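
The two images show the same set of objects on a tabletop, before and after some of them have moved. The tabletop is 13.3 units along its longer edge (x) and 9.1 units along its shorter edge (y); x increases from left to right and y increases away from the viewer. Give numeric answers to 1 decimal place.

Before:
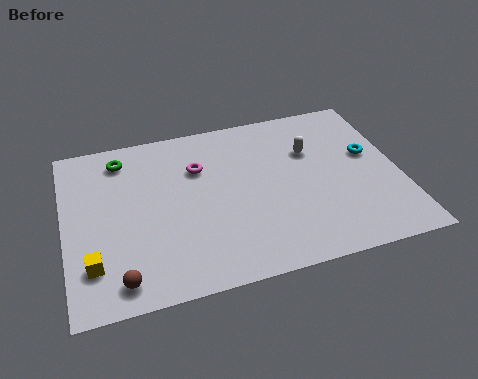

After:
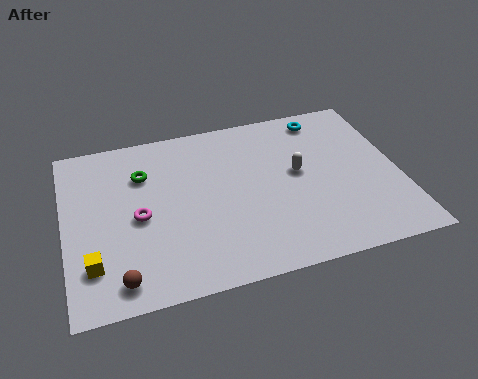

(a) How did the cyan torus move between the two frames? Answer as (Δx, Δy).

(-1.6, 2.6)

The cyan torus was at about (12.2, 5.3) and moved to about (10.6, 7.9).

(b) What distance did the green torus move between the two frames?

1.4

The green torus moved from about (2.4, 7.6) to (3.2, 6.5), a distance of √(0.8² + 1.1²) ≈ 1.4.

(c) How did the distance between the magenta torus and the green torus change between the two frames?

-1.0

Before: roughly 3.3 units apart; after: 2.3. That's 1.0 units closer together.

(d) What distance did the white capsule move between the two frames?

1.3

The white capsule moved from about (9.9, 6.1) to (9.3, 5.0), a distance of √(0.6² + 1.1²) ≈ 1.3.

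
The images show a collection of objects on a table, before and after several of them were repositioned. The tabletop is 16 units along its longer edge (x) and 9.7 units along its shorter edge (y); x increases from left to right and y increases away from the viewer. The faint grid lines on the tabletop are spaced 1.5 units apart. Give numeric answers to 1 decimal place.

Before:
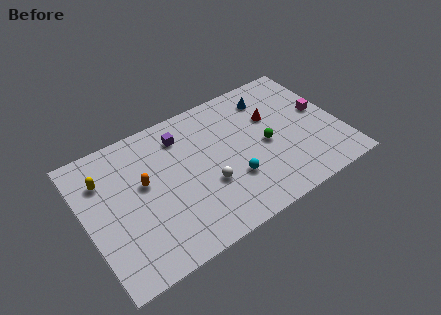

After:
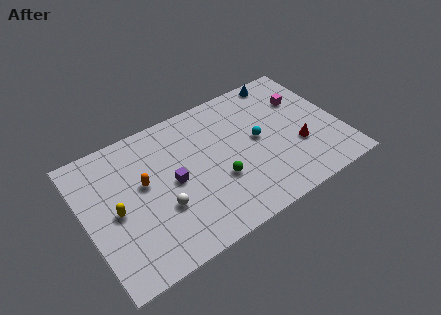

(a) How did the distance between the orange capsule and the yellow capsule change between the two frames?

-0.6

They were about 2.7 units apart before and 2.1 after — 0.6 units closer together.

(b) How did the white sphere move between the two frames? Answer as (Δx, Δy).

(-2.9, -0.1)

From the two frames, the white sphere sits at roughly (7.4, 3.5) before and (4.5, 3.4) after.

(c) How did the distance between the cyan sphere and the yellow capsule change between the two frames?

+0.6

Before: roughly 8.5 units apart; after: 9.1. That's 0.6 units further apart.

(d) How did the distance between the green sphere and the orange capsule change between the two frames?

-2.8

Before: roughly 7.7 units apart; after: 4.9. That's 2.8 units closer together.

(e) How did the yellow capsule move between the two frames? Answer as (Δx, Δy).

(0.4, -2.5)

From the two frames, the yellow capsule sits at roughly (1.4, 7.1) before and (1.8, 4.6) after.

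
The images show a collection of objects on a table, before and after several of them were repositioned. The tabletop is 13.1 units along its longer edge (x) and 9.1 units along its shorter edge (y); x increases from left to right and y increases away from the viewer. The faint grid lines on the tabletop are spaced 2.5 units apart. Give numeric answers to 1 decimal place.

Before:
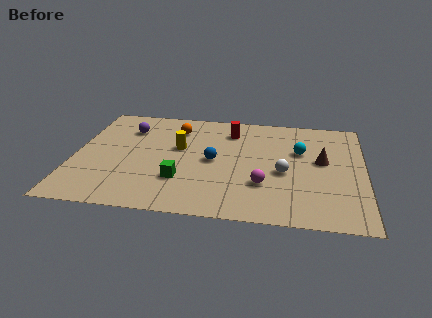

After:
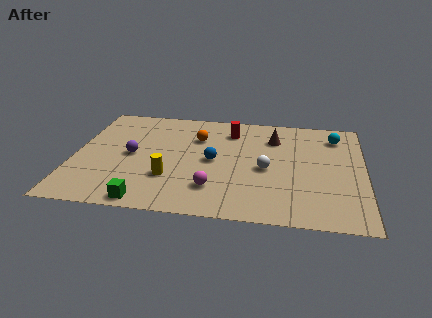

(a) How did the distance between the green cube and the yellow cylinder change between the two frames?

-0.5

They were about 2.7 units apart before and 2.2 after — 0.5 units closer together.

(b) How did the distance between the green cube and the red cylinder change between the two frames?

+2.3

The distance was about 5.0 in the first image and 7.3 in the second, so they moved 2.3 units further apart.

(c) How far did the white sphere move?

0.8

The white sphere was near (9.5, 3.9) before and (8.7, 4.1) after, so it travelled √(0.8² + 0.2²) ≈ 0.8 units.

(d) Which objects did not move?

the red cylinder and the blue sphere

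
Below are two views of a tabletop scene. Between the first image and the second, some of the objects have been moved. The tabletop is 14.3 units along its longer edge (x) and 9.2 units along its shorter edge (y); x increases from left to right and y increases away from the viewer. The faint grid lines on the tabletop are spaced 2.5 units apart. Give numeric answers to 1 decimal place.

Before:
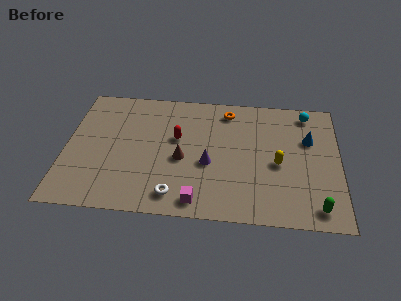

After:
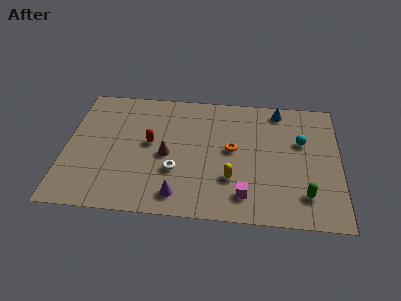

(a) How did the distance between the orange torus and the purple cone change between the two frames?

+0.3

They were about 4.1 units apart before and 4.4 after — 0.3 units further apart.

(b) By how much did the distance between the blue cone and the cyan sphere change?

+0.6

The distance was about 2.0 in the first image and 2.6 in the second, so they moved 0.6 units further apart.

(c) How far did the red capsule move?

1.5

The red capsule was near (5.8, 5.5) before and (4.4, 5.0) after, so it travelled √(1.4² + 0.5²) ≈ 1.5 units.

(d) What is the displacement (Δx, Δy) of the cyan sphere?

(-0.3, -2.2)

The cyan sphere was at about (12.6, 8.0) and moved to about (12.3, 5.8).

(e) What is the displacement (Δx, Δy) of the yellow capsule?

(-2.4, -1.3)

The yellow capsule started near (11.1, 4.1) and ended near (8.7, 2.8).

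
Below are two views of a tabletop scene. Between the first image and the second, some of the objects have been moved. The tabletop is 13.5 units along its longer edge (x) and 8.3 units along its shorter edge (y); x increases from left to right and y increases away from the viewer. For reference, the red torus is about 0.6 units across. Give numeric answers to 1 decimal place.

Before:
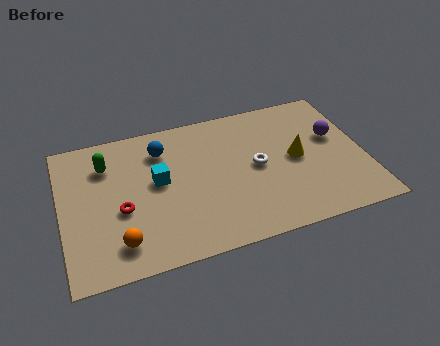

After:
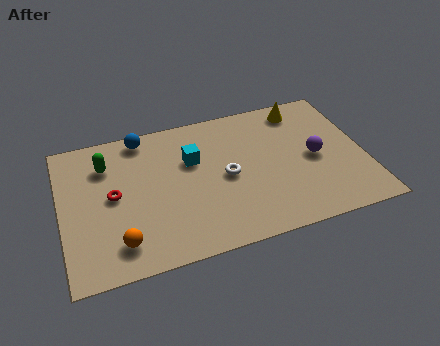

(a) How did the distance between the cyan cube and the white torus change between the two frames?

-2.4

They were about 4.4 units apart before and 2.0 after — 2.4 units closer together.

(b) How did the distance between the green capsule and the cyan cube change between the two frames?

+1.2

Before: roughly 2.7 units apart; after: 3.9. That's 1.2 units further apart.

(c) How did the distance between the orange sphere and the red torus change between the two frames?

+0.9

The distance was about 1.8 in the first image and 2.7 in the second, so they moved 0.9 units further apart.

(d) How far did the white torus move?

1.4

From (8.7, 4.2) to (7.3, 4.0), the white torus covered √(1.4² + 0.2²) ≈ 1.4 units.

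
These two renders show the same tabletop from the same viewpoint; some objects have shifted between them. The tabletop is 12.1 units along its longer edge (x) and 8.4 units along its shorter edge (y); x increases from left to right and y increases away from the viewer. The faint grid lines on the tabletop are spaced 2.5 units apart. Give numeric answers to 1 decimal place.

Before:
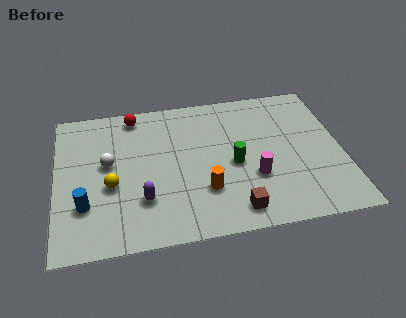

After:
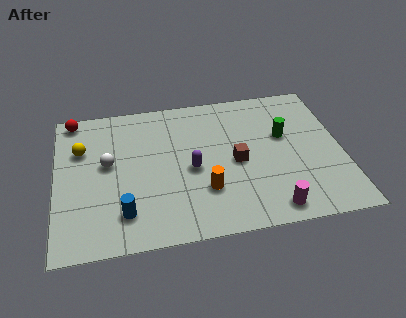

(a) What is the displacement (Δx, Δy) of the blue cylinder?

(1.6, -0.7)

From the two frames, the blue cylinder sits at roughly (1.2, 2.5) before and (2.8, 1.8) after.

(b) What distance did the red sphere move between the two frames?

2.6

The red sphere was near (3.4, 7.4) before and (0.8, 7.6) after, so it travelled √(2.6² + 0.2²) ≈ 2.6 units.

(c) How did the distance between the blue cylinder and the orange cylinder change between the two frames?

-1.5

The distance was about 5.0 in the first image and 3.5 in the second, so they moved 1.5 units closer together.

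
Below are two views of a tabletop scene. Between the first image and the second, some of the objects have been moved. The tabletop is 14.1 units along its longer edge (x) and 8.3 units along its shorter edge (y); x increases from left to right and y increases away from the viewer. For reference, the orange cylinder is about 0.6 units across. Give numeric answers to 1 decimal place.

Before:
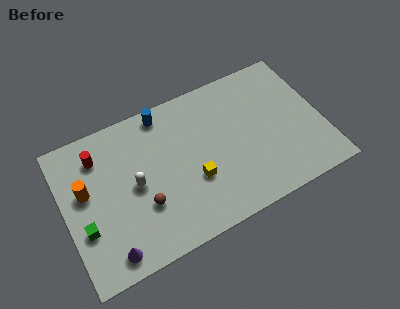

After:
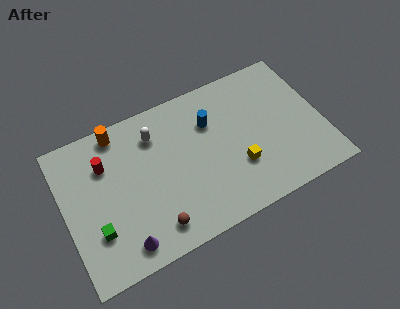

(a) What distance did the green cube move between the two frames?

0.7

From (0.9, 2.9) to (1.5, 2.5), the green cube covered √(0.6² + 0.4²) ≈ 0.7 units.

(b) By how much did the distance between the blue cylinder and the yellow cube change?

-1.2

The distance was about 4.5 in the first image and 3.3 in the second, so they moved 1.2 units closer together.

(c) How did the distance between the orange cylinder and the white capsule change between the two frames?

-0.6

Before: roughly 2.7 units apart; after: 2.1. That's 0.6 units closer together.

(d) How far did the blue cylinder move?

2.9

The blue cylinder was near (5.8, 7.4) before and (8.2, 5.8) after, so it travelled √(2.4² + 1.6²) ≈ 2.9 units.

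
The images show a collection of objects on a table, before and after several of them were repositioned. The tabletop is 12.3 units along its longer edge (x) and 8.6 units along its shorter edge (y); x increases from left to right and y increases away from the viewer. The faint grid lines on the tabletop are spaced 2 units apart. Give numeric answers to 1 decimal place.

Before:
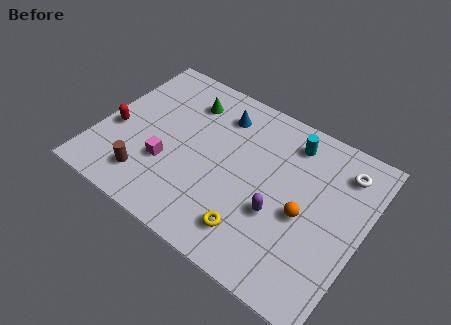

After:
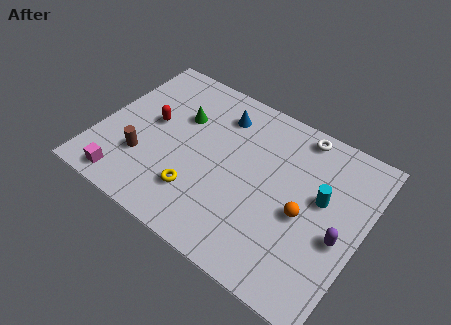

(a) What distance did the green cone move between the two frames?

1.0

The green cone moved from about (3.6, 6.7) to (3.5, 5.7), a distance of √(0.1² + 1.0²) ≈ 1.0.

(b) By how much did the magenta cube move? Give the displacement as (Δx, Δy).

(-1.6, -1.9)

The magenta cube started near (3.4, 2.9) and ended near (1.8, 1.0).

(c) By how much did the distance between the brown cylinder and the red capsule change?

-0.5

The distance was about 2.6 in the first image and 2.1 in the second, so they moved 0.5 units closer together.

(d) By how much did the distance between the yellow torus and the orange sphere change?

+2.1

The distance was about 2.9 in the first image and 5.0 in the second, so they moved 2.1 units further apart.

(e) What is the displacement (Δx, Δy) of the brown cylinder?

(-0.4, 0.9)

The brown cylinder started near (2.7, 1.7) and ended near (2.3, 2.6).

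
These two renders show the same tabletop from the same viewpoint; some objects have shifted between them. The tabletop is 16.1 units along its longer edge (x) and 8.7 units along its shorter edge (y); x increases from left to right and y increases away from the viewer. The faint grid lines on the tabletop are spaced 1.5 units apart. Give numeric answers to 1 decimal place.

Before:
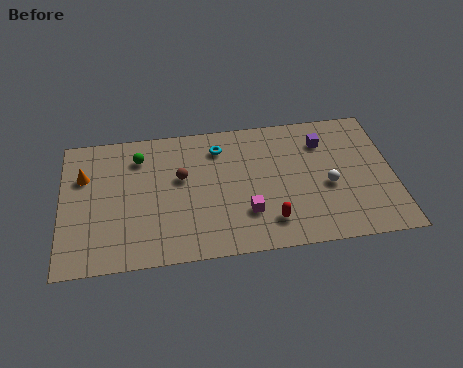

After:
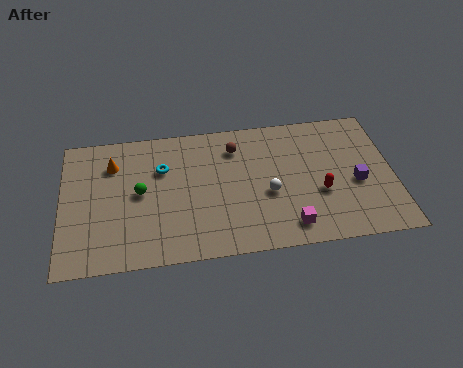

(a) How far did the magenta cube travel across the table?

2.3

The magenta cube moved from about (8.9, 2.5) to (10.9, 1.4), a distance of √(2.0² + 1.1²) ≈ 2.3.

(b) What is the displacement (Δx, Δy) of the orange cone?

(1.4, 0.6)

The orange cone was at about (1.1, 5.9) and moved to about (2.5, 6.5).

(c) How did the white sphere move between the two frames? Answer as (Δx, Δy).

(-2.9, -0.1)

From the two frames, the white sphere sits at roughly (12.9, 3.7) before and (10.0, 3.6) after.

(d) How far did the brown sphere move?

3.1

From (5.8, 5.2) to (8.5, 6.8), the brown sphere covered √(2.7² + 1.6²) ≈ 3.1 units.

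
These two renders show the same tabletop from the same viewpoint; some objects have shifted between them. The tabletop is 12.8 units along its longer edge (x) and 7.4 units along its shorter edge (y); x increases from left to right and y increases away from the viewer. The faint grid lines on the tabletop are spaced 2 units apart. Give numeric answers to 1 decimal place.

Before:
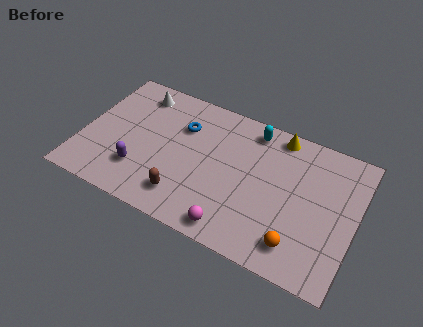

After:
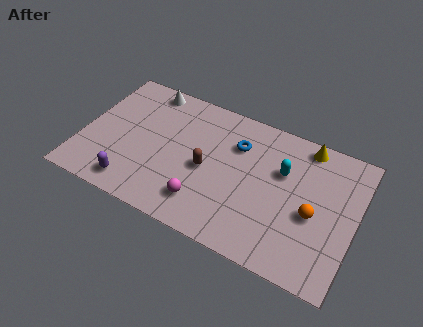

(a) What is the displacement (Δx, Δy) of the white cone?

(0.4, 0.4)

From the two frames, the white cone sits at roughly (2.2, 6.2) before and (2.6, 6.6) after.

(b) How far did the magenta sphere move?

1.7

The magenta sphere moved from about (7.5, 0.9) to (6.0, 1.6), a distance of √(1.5² + 0.7²) ≈ 1.7.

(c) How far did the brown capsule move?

2.1

From (5.1, 1.5) to (5.9, 3.4), the brown capsule covered √(0.8² + 1.9²) ≈ 2.1 units.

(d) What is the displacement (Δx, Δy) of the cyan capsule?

(1.6, -1.6)

The cyan capsule started near (7.7, 6.4) and ended near (9.3, 4.8).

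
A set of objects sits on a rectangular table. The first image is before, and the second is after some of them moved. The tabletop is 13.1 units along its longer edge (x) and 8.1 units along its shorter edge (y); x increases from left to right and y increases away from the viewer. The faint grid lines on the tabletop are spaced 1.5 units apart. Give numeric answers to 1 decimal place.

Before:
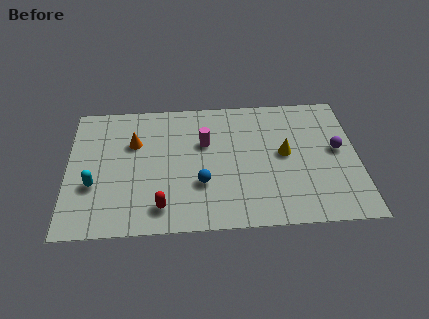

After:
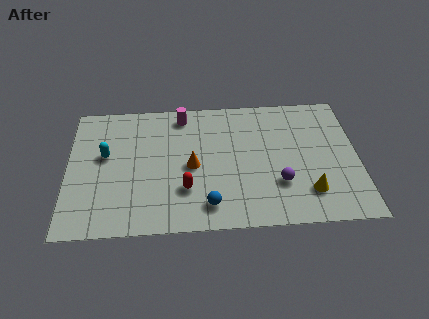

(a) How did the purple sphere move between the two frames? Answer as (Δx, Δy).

(-2.7, -1.9)

The purple sphere started near (12.2, 4.4) and ended near (9.5, 2.5).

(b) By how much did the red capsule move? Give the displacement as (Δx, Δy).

(1.1, 1.0)

The red capsule was at about (4.2, 1.4) and moved to about (5.3, 2.4).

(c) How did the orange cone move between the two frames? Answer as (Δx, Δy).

(2.6, -1.6)

The orange cone was at about (3.0, 5.4) and moved to about (5.6, 3.8).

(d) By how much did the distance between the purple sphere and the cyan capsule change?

-3.0

They were about 11.1 units apart before and 8.1 after — 3.0 units closer together.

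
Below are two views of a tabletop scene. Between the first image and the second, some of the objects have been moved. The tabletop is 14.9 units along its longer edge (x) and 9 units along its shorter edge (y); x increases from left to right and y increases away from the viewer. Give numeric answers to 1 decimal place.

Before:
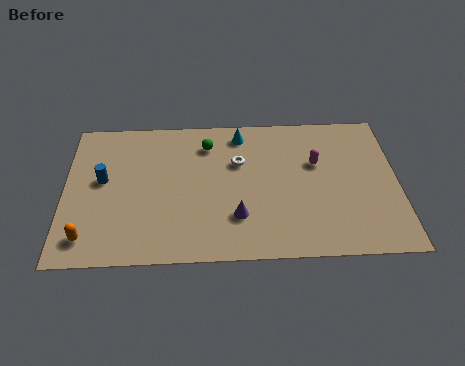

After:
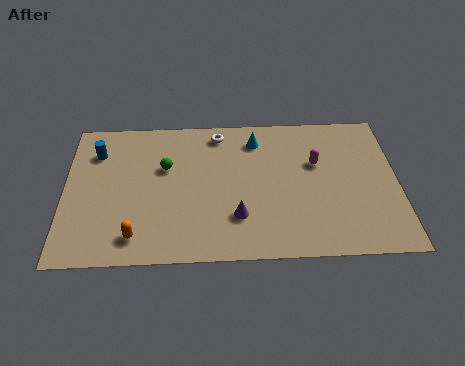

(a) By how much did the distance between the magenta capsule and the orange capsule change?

-1.9

The distance was about 11.0 in the first image and 9.1 in the second, so they moved 1.9 units closer together.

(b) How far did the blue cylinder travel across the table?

1.8

From (1.7, 5.0) to (1.4, 6.8), the blue cylinder covered √(0.3² + 1.8²) ≈ 1.8 units.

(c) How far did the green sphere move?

2.4

The green sphere was near (6.4, 7.1) before and (4.5, 5.7) after, so it travelled √(1.9² + 1.4²) ≈ 2.4 units.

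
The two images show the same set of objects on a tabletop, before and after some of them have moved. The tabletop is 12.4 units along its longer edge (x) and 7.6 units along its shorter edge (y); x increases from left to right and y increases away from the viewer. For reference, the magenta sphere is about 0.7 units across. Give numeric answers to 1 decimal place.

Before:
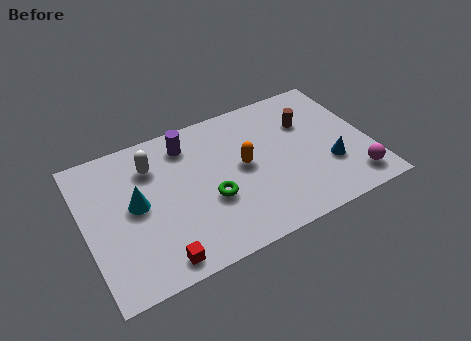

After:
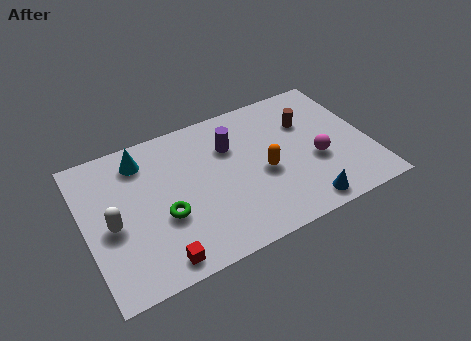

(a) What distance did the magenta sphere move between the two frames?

2.2

From (11.4, 1.3) to (10.0, 3.0), the magenta sphere covered √(1.4² + 1.7²) ≈ 2.2 units.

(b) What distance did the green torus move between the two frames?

2.0

The green torus moved from about (5.3, 2.9) to (3.3, 2.9), a distance of √(2.0² + 0.0²) ≈ 2.0.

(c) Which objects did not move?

the brown cylinder and the red cube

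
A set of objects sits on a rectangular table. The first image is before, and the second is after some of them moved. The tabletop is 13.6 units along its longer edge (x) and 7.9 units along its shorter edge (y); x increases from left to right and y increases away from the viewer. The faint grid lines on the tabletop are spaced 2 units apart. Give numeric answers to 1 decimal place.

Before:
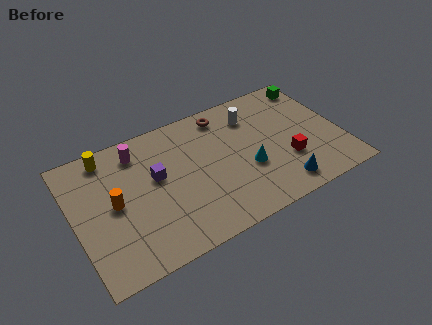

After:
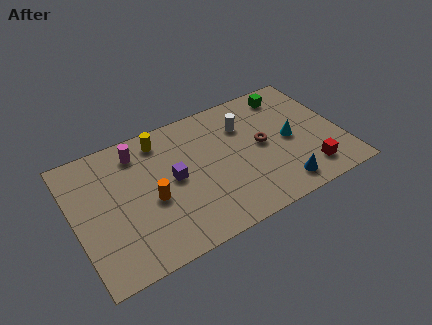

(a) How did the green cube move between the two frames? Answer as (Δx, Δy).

(-1.4, -0.1)

The green cube was at about (12.8, 6.8) and moved to about (11.4, 6.7).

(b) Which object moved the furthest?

the brown torus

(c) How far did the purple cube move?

0.9

From (4.2, 4.6) to (5.0, 4.1), the purple cube covered √(0.8² + 0.5²) ≈ 0.9 units.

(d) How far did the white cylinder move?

0.6

The white cylinder moved from about (9.4, 6.1) to (8.9, 5.7), a distance of √(0.5² + 0.4²) ≈ 0.6.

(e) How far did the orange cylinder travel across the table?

1.9

The orange cylinder was near (2.0, 4.0) before and (3.8, 3.4) after, so it travelled √(1.8² + 0.6²) ≈ 1.9 units.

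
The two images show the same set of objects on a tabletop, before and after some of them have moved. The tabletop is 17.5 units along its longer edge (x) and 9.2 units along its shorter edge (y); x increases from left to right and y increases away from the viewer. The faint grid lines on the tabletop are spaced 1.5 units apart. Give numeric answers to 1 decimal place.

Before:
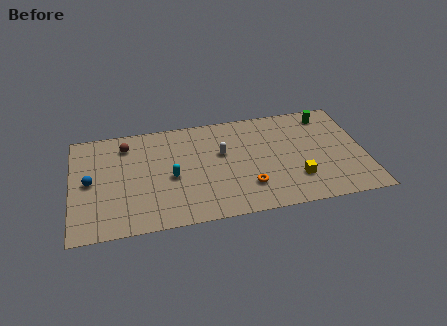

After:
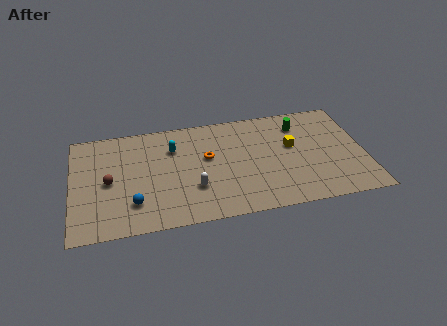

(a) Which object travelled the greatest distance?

the orange torus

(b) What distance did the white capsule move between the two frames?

3.2

The white capsule moved from about (9.0, 5.6) to (7.2, 2.9), a distance of √(1.8² + 2.7²) ≈ 3.2.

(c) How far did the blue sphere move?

3.4

The blue sphere was near (1.1, 4.6) before and (3.6, 2.3) after, so it travelled √(2.5² + 2.3²) ≈ 3.4 units.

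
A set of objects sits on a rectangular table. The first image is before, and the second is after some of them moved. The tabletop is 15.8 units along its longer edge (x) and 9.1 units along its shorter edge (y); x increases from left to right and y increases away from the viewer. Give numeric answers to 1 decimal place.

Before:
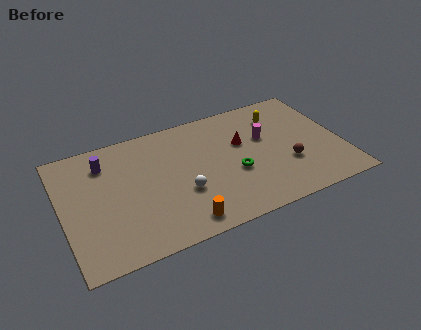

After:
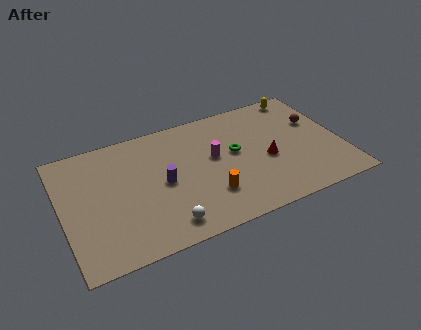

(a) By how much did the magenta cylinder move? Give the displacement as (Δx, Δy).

(-3.0, -0.4)

From the two frames, the magenta cylinder sits at roughly (11.6, 5.6) before and (8.6, 5.2) after.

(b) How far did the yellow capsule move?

1.9

From (12.6, 7.0) to (14.1, 8.2), the yellow capsule covered √(1.5² + 1.2²) ≈ 1.9 units.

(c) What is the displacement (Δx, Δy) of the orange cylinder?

(1.7, 1.3)

The orange cylinder was at about (6.3, 1.2) and moved to about (8.0, 2.5).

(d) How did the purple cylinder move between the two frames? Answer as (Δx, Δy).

(3.0, -2.7)

The purple cylinder was at about (2.6, 7.1) and moved to about (5.6, 4.4).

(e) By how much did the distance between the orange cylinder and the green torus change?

-0.9

Before: roughly 4.1 units apart; after: 3.2. That's 0.9 units closer together.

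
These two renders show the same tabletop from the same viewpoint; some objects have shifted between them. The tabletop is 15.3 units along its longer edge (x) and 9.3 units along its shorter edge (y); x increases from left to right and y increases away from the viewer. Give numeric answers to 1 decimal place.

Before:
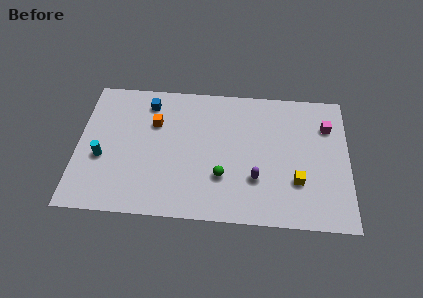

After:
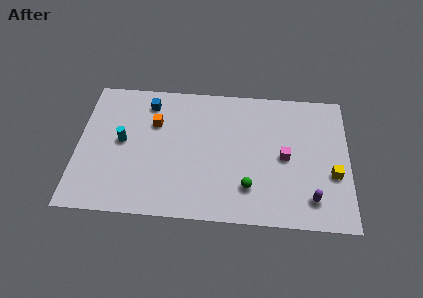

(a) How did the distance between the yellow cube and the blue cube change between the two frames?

+1.5

The distance was about 9.8 in the first image and 11.3 in the second, so they moved 1.5 units further apart.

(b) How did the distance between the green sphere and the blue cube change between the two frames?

+1.5

They were about 6.4 units apart before and 7.9 after — 1.5 units further apart.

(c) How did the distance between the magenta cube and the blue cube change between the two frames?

-1.8

The distance was about 10.2 in the first image and 8.4 in the second, so they moved 1.8 units closer together.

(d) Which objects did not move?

the blue cube and the orange cube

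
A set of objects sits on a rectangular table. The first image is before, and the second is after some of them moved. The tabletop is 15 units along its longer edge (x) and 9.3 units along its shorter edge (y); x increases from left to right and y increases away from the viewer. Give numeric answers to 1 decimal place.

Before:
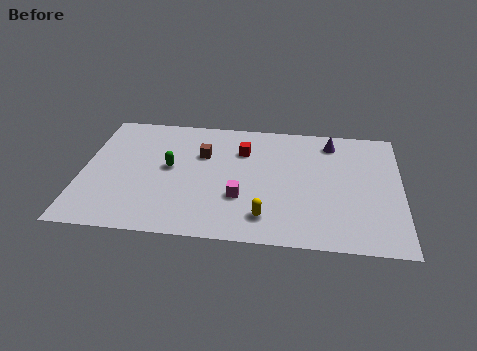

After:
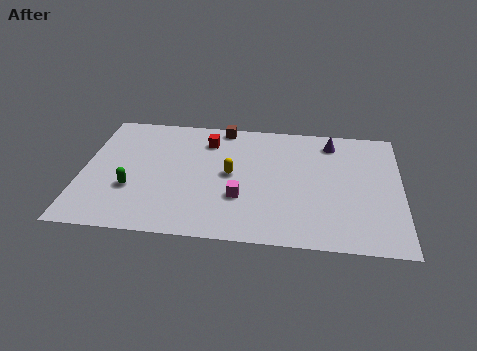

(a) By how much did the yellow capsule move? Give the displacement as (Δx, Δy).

(-1.7, 3.0)

From the two frames, the yellow capsule sits at roughly (8.7, 1.8) before and (7.0, 4.8) after.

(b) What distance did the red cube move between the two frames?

1.8

The red cube moved from about (7.5, 6.7) to (5.8, 7.3), a distance of √(1.7² + 0.6²) ≈ 1.8.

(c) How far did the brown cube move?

2.5

From (5.6, 6.2) to (6.5, 8.5), the brown cube covered √(0.9² + 2.3²) ≈ 2.5 units.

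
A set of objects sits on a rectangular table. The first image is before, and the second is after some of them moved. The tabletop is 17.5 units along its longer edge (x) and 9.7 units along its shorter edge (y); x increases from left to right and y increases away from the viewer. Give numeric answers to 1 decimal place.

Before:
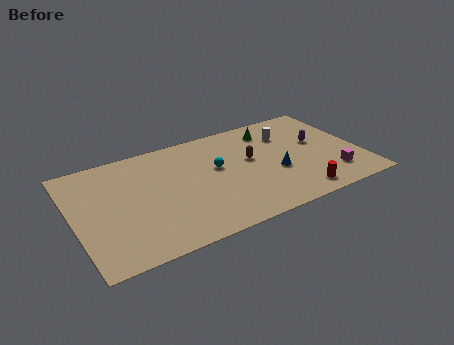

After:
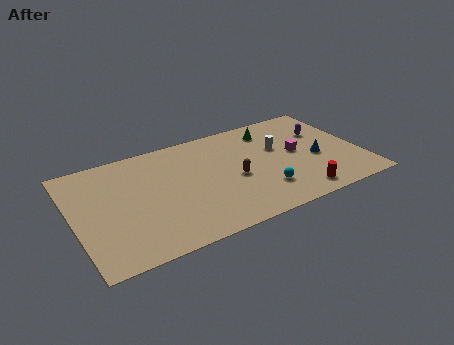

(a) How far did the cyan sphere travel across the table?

4.0

The cyan sphere was near (8.8, 5.7) before and (11.2, 2.5) after, so it travelled √(2.4² + 3.2²) ≈ 4.0 units.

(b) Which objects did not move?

the red cylinder and the green cone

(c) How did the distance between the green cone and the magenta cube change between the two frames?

-3.4

Before: roughly 6.4 units apart; after: 3.0. That's 3.4 units closer together.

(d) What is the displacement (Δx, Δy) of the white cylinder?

(-0.7, -1.1)

The white cylinder started near (13.4, 7.1) and ended near (12.7, 6.0).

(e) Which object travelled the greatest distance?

the cyan sphere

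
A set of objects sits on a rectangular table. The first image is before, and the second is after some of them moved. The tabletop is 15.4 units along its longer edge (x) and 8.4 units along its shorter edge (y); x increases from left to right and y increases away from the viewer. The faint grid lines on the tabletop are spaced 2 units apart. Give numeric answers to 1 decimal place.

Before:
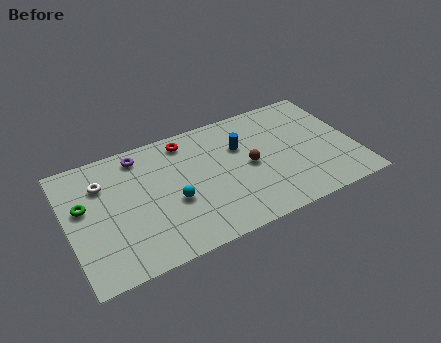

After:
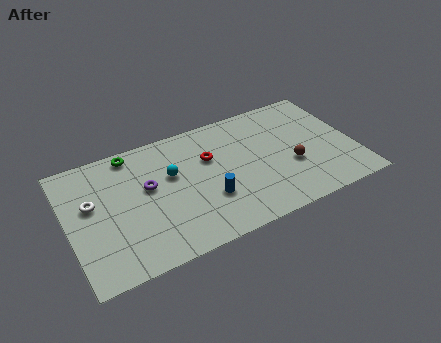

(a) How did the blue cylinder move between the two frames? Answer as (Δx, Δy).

(-2.1, -2.8)

The blue cylinder was at about (9.4, 5.6) and moved to about (7.3, 2.8).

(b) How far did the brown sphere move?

2.4

The brown sphere moved from about (9.7, 4.1) to (11.9, 3.2), a distance of √(2.2² + 0.9²) ≈ 2.4.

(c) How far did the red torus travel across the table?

2.0

The red torus moved from about (6.6, 7.2) to (7.7, 5.5), a distance of √(1.1² + 1.7²) ≈ 2.0.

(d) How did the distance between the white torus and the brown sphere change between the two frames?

+2.8

They were about 8.0 units apart before and 10.8 after — 2.8 units further apart.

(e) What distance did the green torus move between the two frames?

3.8

The green torus was near (0.9, 5.0) before and (3.7, 7.5) after, so it travelled √(2.8² + 2.5²) ≈ 3.8 units.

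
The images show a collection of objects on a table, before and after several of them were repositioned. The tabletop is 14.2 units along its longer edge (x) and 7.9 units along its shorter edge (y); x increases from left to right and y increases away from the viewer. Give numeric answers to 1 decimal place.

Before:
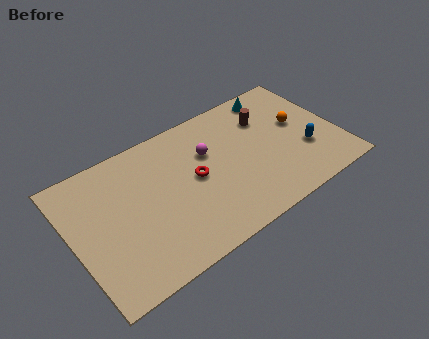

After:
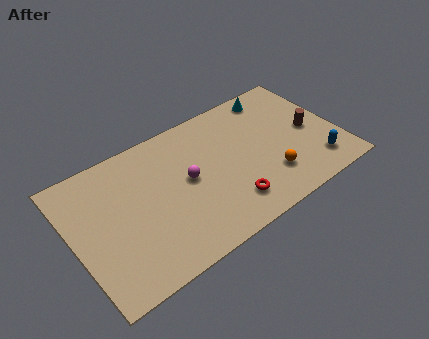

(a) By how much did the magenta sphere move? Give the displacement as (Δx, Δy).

(-1.3, -1.0)

The magenta sphere started near (7.4, 5.2) and ended near (6.1, 4.2).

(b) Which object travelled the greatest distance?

the orange sphere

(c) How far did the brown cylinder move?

2.8

The brown cylinder moved from about (10.7, 5.7) to (12.8, 3.8), a distance of √(2.1² + 1.9²) ≈ 2.8.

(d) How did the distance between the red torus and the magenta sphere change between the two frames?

+1.7

The distance was about 1.4 in the first image and 3.1 in the second, so they moved 1.7 units further apart.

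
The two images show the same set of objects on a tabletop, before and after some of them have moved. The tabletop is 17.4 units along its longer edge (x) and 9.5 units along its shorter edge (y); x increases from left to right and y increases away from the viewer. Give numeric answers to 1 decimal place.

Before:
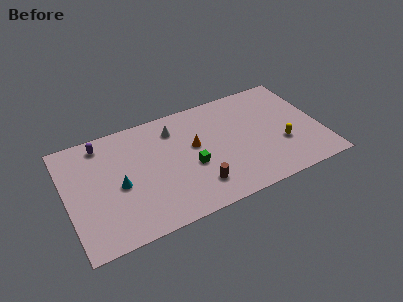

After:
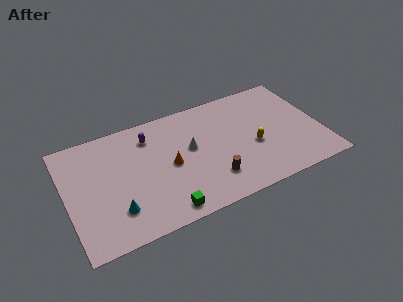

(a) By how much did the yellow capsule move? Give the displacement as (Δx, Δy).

(-1.9, 0.6)

The yellow capsule was at about (14.6, 3.3) and moved to about (12.7, 3.9).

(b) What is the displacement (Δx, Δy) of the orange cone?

(-1.8, -0.9)

The orange cone was at about (8.8, 5.5) and moved to about (7.0, 4.6).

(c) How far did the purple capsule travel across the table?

3.3

From (2.7, 8.2) to (5.9, 7.5), the purple capsule covered √(3.2² + 0.7²) ≈ 3.3 units.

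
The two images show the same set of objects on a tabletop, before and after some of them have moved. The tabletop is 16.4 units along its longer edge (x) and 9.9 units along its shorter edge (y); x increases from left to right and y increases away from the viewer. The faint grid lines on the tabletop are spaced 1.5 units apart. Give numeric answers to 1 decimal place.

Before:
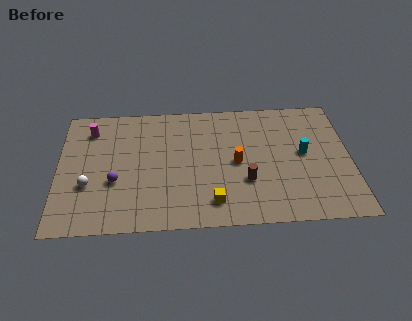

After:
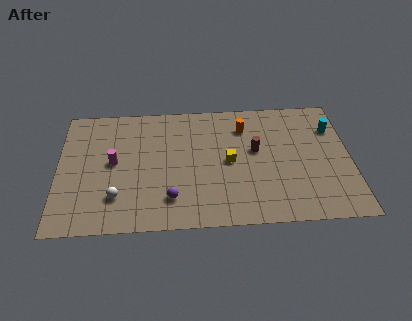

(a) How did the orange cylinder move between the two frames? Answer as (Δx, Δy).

(0.5, 2.8)

The orange cylinder started near (10.0, 4.8) and ended near (10.5, 7.6).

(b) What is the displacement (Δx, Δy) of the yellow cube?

(1.0, 3.1)

The yellow cube started near (8.6, 1.8) and ended near (9.6, 4.9).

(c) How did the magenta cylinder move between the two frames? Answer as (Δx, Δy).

(1.3, -2.7)

From the two frames, the magenta cylinder sits at roughly (1.8, 7.9) before and (3.1, 5.2) after.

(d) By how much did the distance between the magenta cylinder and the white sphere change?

-1.7

Before: roughly 4.4 units apart; after: 2.7. That's 1.7 units closer together.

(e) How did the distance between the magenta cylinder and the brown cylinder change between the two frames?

-1.8

They were about 9.8 units apart before and 8.0 after — 1.8 units closer together.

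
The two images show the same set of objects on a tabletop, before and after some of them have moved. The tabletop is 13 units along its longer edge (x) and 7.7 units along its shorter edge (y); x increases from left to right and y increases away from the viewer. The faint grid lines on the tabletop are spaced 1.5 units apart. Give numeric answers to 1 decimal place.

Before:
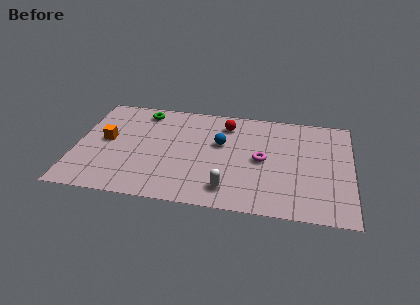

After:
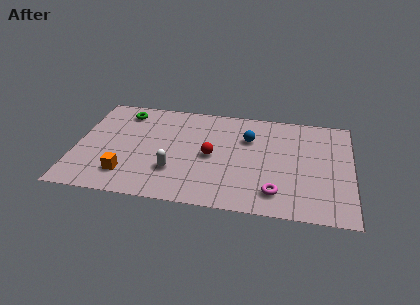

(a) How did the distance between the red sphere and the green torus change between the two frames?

+1.1

The distance was about 4.0 in the first image and 5.1 in the second, so they moved 1.1 units further apart.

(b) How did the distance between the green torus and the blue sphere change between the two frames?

+1.9

The distance was about 4.2 in the first image and 6.1 in the second, so they moved 1.9 units further apart.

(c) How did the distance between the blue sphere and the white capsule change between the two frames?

+1.2

The distance was about 3.3 in the first image and 4.5 in the second, so they moved 1.2 units further apart.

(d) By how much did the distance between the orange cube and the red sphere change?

-1.6

They were about 6.0 units apart before and 4.4 after — 1.6 units closer together.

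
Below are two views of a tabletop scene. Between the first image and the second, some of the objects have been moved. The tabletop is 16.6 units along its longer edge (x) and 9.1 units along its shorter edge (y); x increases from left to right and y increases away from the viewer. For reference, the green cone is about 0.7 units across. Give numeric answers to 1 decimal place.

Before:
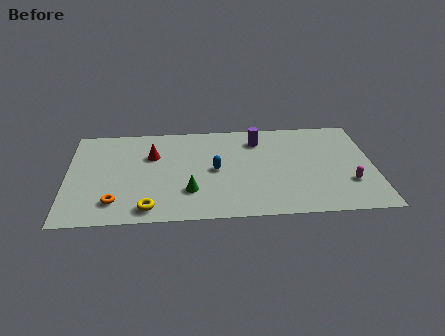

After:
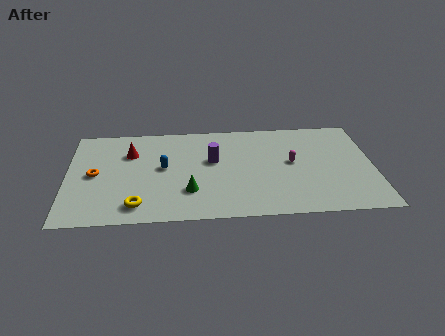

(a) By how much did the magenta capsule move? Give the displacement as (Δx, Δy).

(-3.0, 2.1)

The magenta capsule was at about (15.2, 2.8) and moved to about (12.2, 4.9).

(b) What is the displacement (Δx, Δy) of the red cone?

(-1.2, 0.3)

The red cone was at about (4.6, 6.1) and moved to about (3.4, 6.4).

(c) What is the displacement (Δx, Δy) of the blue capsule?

(-2.8, 0.4)

From the two frames, the blue capsule sits at roughly (8.0, 4.5) before and (5.2, 4.9) after.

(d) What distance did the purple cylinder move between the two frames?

3.1

The purple cylinder was near (10.4, 7.2) before and (7.9, 5.4) after, so it travelled √(2.5² + 1.8²) ≈ 3.1 units.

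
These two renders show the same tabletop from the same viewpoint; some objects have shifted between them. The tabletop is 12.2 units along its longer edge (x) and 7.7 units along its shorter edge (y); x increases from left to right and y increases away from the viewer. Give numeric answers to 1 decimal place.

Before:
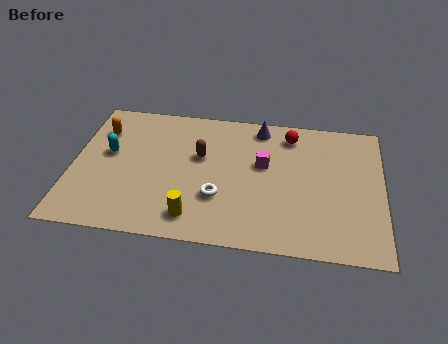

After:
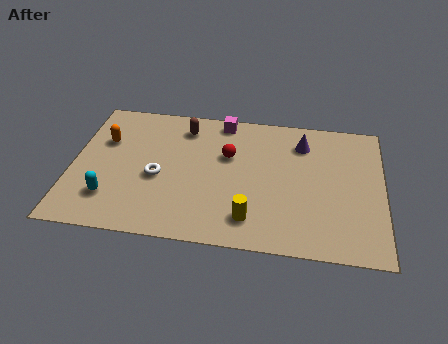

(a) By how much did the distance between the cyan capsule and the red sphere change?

-2.0

They were about 7.4 units apart before and 5.4 after — 2.0 units closer together.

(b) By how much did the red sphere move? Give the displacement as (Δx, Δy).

(-2.4, -1.5)

The red sphere was at about (8.5, 6.4) and moved to about (6.1, 4.9).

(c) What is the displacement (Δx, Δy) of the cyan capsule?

(0.2, -2.5)

From the two frames, the cyan capsule sits at roughly (1.4, 4.4) before and (1.6, 1.9) after.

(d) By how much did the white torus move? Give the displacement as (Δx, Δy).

(-2.4, 0.8)

The white torus was at about (5.8, 2.5) and moved to about (3.4, 3.3).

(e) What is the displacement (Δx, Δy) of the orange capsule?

(0.2, -0.6)

From the two frames, the orange capsule sits at roughly (1.0, 5.7) before and (1.2, 5.1) after.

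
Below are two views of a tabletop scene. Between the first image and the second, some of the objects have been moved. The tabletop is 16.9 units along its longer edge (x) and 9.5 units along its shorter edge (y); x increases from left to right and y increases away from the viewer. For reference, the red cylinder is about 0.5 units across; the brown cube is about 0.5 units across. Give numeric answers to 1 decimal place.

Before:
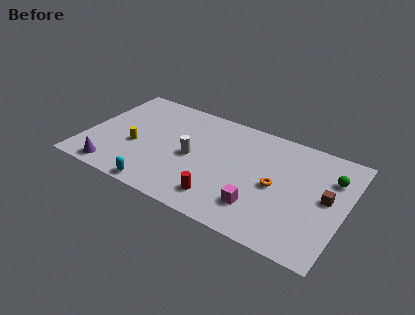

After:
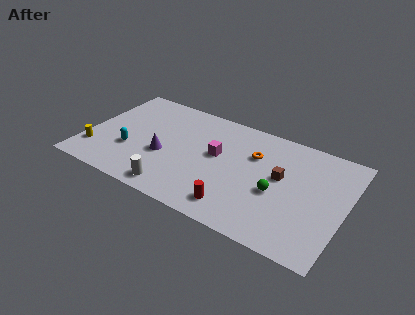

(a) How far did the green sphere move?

4.3

From (15.8, 6.8) to (12.6, 4.0), the green sphere covered √(3.2² + 2.8²) ≈ 4.3 units.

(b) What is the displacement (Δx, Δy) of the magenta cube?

(-3.2, 3.1)

The magenta cube was at about (11.7, 2.3) and moved to about (8.5, 5.4).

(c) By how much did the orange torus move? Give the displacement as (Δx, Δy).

(-1.7, 2.0)

The orange torus started near (12.5, 4.5) and ended near (10.8, 6.5).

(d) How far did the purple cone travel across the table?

4.0

The purple cone was near (2.3, 1.1) before and (5.2, 3.8) after, so it travelled √(2.9² + 2.7²) ≈ 4.0 units.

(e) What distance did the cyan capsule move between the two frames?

3.5

From (5.4, 0.8) to (3.0, 3.3), the cyan capsule covered √(2.4² + 2.5²) ≈ 3.5 units.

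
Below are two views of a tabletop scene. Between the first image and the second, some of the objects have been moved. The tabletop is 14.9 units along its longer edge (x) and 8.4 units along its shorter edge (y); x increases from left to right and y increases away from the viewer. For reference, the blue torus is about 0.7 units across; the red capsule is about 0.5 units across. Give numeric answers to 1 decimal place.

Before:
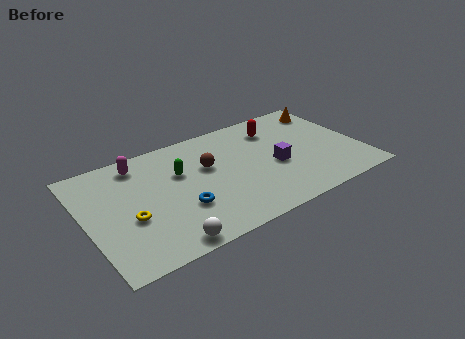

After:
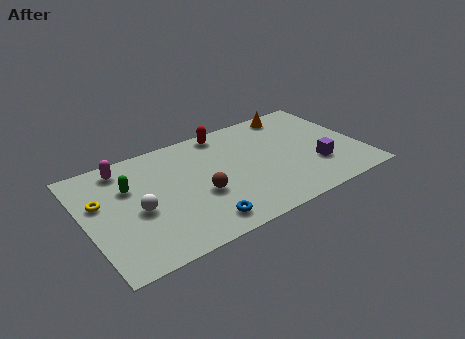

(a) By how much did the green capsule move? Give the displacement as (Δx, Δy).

(-2.7, 0.2)

The green capsule was at about (5.2, 5.4) and moved to about (2.5, 5.6).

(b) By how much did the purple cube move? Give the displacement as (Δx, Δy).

(2.1, -1.0)

The purple cube was at about (10.2, 3.6) and moved to about (12.3, 2.6).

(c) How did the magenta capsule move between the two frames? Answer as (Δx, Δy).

(-0.8, 0.1)

The magenta capsule started near (3.2, 7.1) and ended near (2.4, 7.2).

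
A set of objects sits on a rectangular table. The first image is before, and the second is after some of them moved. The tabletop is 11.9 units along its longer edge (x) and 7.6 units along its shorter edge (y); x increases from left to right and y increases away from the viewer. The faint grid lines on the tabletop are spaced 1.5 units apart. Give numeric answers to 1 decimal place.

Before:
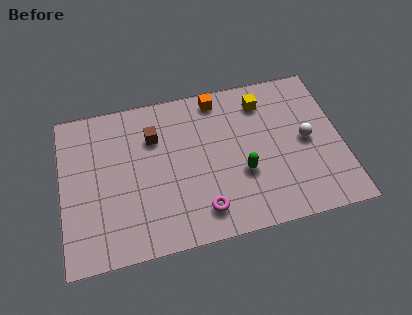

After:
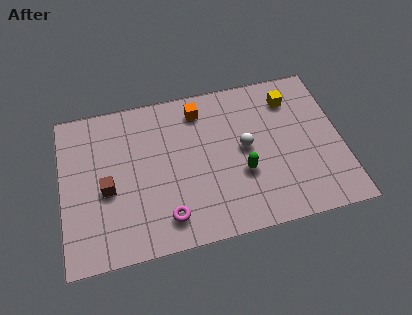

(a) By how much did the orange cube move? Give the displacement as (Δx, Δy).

(-0.8, -0.4)

The orange cube was at about (6.8, 6.7) and moved to about (6.0, 6.3).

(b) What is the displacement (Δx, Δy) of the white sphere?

(-2.6, 0.2)

From the two frames, the white sphere sits at roughly (10.4, 3.8) before and (7.8, 4.0) after.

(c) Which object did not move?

the green capsule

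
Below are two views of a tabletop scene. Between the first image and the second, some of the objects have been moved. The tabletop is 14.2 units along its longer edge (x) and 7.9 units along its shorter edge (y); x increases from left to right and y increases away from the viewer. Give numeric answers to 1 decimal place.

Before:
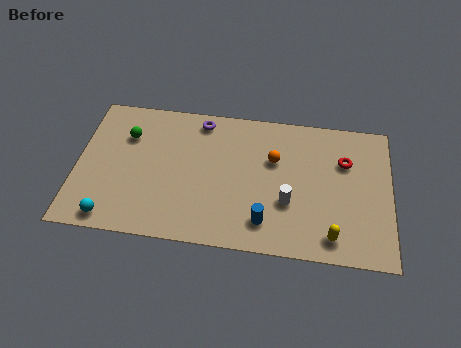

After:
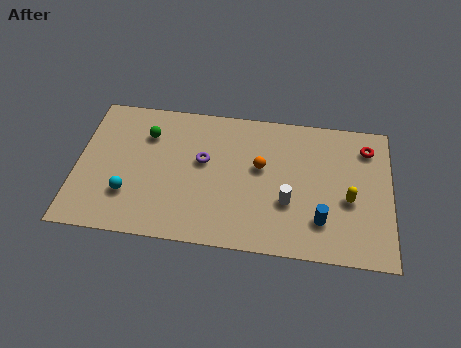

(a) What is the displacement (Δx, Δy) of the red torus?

(1.0, 0.9)

The red torus was at about (12.1, 5.4) and moved to about (13.1, 6.3).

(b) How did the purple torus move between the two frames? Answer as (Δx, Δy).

(0.2, -2.3)

The purple torus started near (5.5, 6.9) and ended near (5.7, 4.6).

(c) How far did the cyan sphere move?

1.6

The cyan sphere moved from about (1.7, 0.9) to (2.4, 2.3), a distance of √(0.7² + 1.4²) ≈ 1.6.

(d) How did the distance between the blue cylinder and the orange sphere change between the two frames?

+0.3

They were about 3.5 units apart before and 3.8 after — 0.3 units further apart.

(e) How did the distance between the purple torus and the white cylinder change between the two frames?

-1.5

Before: roughly 5.8 units apart; after: 4.3. That's 1.5 units closer together.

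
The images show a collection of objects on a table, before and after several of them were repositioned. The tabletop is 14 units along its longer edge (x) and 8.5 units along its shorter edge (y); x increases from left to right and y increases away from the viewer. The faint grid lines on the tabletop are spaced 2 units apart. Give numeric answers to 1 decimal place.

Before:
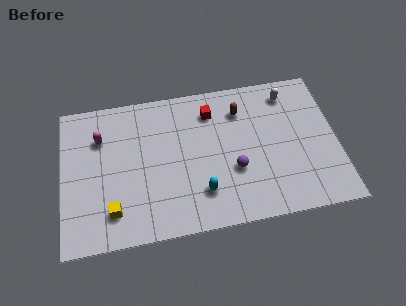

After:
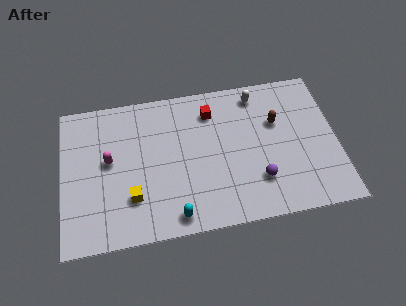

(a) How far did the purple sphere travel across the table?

1.4

The purple sphere was near (8.7, 3.1) before and (9.9, 2.3) after, so it travelled √(1.2² + 0.8²) ≈ 1.4 units.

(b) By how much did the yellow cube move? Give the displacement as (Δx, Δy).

(1.0, 0.6)

From the two frames, the yellow cube sits at roughly (2.5, 1.8) before and (3.5, 2.4) after.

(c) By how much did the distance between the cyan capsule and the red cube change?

+1.4

The distance was about 4.7 in the first image and 6.1 in the second, so they moved 1.4 units further apart.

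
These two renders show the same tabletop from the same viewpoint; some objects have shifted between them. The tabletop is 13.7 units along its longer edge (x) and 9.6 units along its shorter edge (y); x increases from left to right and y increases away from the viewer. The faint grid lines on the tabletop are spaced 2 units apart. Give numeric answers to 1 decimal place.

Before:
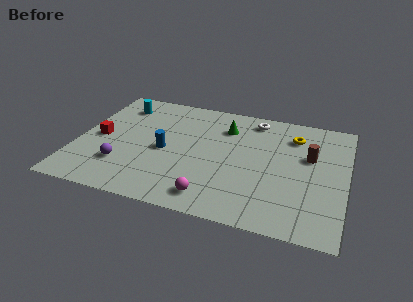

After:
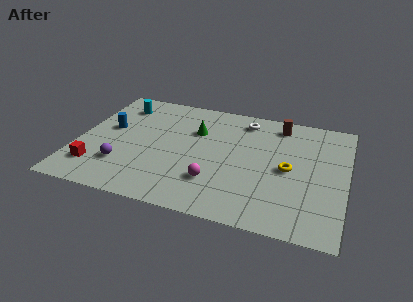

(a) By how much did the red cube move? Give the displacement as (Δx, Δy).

(0.1, -2.5)

The red cube was at about (1.1, 4.6) and moved to about (1.2, 2.1).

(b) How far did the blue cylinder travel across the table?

3.2

The blue cylinder was near (4.5, 4.4) before and (1.5, 5.5) after, so it travelled √(3.0² + 1.1²) ≈ 3.2 units.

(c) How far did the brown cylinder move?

2.9

The brown cylinder moved from about (11.8, 5.9) to (10.1, 8.2), a distance of √(1.7² + 2.3²) ≈ 2.9.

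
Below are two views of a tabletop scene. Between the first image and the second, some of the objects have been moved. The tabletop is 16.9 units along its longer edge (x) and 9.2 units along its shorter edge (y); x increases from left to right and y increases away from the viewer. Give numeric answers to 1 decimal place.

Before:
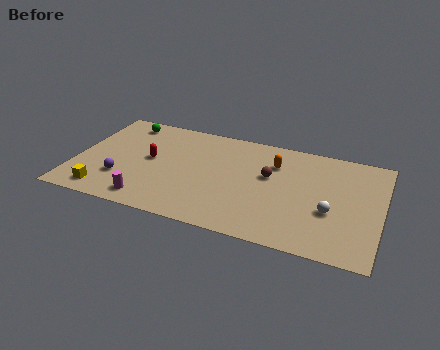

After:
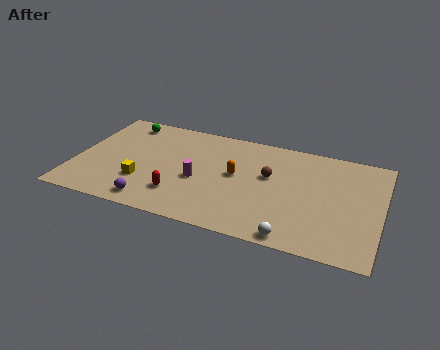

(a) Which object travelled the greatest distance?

the magenta cylinder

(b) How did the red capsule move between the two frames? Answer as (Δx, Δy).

(1.9, -2.6)

The red capsule was at about (4.1, 4.9) and moved to about (6.0, 2.3).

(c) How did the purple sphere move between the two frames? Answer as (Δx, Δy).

(1.9, -1.5)

The purple sphere started near (2.7, 2.7) and ended near (4.6, 1.2).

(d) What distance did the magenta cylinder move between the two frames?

3.6

From (4.4, 1.3) to (6.9, 3.9), the magenta cylinder covered √(2.5² + 2.6²) ≈ 3.6 units.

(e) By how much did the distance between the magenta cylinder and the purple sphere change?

+1.3

Before: roughly 2.2 units apart; after: 3.5. That's 1.3 units further apart.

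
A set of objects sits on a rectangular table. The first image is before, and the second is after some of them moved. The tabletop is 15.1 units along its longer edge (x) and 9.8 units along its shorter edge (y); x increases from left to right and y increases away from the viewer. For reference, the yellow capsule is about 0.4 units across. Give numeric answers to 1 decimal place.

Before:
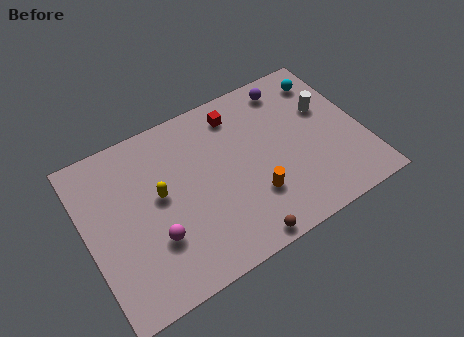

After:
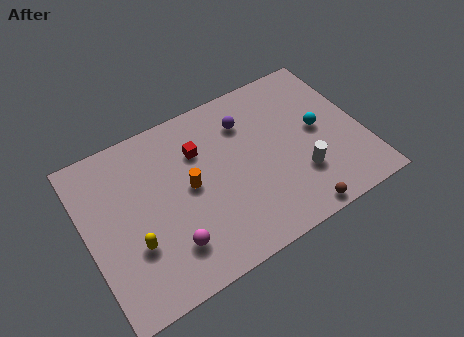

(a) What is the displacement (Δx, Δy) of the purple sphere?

(-2.6, -1.0)

From the two frames, the purple sphere sits at roughly (11.7, 8.4) before and (9.1, 7.4) after.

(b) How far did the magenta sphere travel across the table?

1.1

The magenta sphere was near (3.4, 3.1) before and (4.1, 2.3) after, so it travelled √(0.7² + 0.8²) ≈ 1.1 units.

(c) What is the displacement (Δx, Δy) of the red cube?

(-2.3, -1.2)

The red cube started near (8.7, 8.1) and ended near (6.4, 6.9).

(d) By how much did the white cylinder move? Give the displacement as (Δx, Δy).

(-2.0, -3.3)

The white cylinder was at about (13.4, 6.2) and moved to about (11.4, 2.9).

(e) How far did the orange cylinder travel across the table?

3.9

The orange cylinder moved from about (8.8, 2.9) to (5.6, 5.1), a distance of √(3.2² + 2.2²) ≈ 3.9.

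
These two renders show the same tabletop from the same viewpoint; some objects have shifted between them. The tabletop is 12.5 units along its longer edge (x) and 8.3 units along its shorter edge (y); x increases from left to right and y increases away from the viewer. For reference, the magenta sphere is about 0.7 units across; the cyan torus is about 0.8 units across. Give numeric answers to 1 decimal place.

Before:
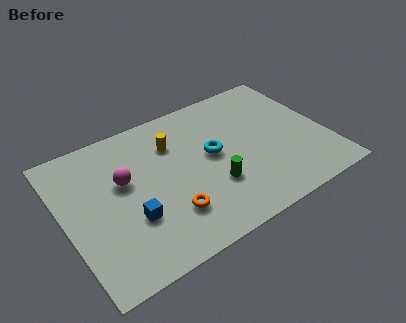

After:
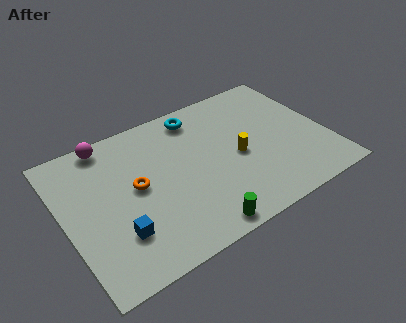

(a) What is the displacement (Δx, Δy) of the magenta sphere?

(-0.4, 2.5)

The magenta sphere was at about (2.9, 5.0) and moved to about (2.5, 7.5).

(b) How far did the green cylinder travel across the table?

2.2

The green cylinder moved from about (6.8, 2.7) to (5.7, 0.8), a distance of √(1.1² + 1.9²) ≈ 2.2.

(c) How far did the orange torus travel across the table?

2.5

The orange torus moved from about (4.6, 2.2) to (3.4, 4.4), a distance of √(1.2² + 2.2²) ≈ 2.5.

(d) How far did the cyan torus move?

2.6

The cyan torus was near (7.1, 4.5) before and (6.8, 7.1) after, so it travelled √(0.3² + 2.6²) ≈ 2.6 units.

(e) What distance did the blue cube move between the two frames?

0.9

The blue cube moved from about (2.9, 2.8) to (2.2, 2.3), a distance of √(0.7² + 0.5²) ≈ 0.9.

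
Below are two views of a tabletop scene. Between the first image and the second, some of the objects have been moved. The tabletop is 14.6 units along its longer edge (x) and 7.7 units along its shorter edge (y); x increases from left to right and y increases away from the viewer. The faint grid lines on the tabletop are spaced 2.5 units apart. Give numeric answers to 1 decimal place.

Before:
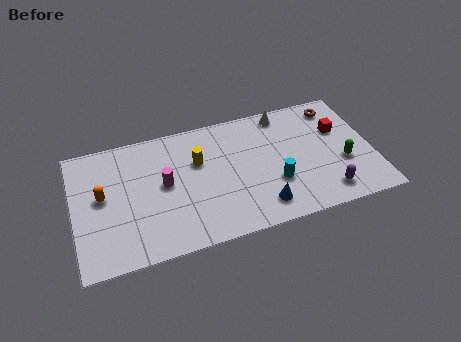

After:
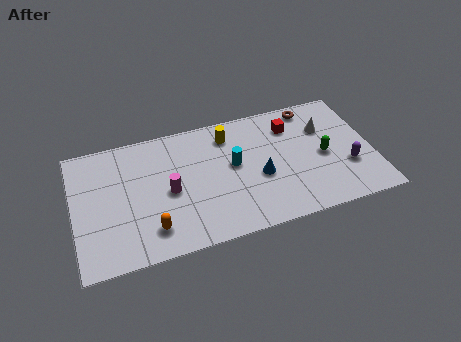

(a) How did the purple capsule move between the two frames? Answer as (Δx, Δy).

(1.2, 1.3)

From the two frames, the purple capsule sits at roughly (12.1, 1.3) before and (13.3, 2.6) after.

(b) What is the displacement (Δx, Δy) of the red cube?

(-2.3, 0.9)

The red cube was at about (13.1, 5.0) and moved to about (10.8, 5.9).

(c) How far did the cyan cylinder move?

2.5

The cyan cylinder moved from about (9.7, 2.6) to (7.8, 4.3), a distance of √(1.9² + 1.7²) ≈ 2.5.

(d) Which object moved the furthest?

the orange capsule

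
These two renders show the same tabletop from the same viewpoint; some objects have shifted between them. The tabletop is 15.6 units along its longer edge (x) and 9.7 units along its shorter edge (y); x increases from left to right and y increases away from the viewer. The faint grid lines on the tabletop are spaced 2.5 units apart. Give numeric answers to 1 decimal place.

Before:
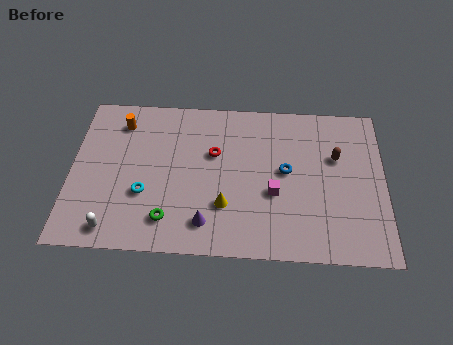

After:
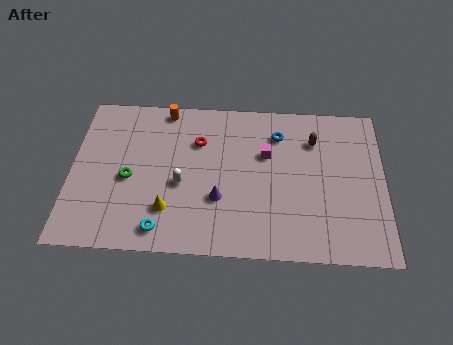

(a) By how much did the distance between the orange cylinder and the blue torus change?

-2.9

They were about 8.7 units apart before and 5.8 after — 2.9 units closer together.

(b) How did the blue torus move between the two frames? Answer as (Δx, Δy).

(-0.4, 2.3)

The blue torus started near (10.7, 5.2) and ended near (10.3, 7.5).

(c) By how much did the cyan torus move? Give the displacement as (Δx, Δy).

(0.9, -2.1)

From the two frames, the cyan torus sits at roughly (3.7, 3.4) before and (4.6, 1.3) after.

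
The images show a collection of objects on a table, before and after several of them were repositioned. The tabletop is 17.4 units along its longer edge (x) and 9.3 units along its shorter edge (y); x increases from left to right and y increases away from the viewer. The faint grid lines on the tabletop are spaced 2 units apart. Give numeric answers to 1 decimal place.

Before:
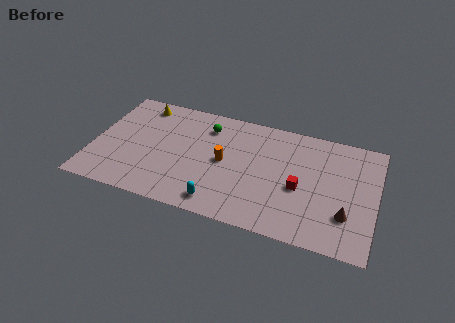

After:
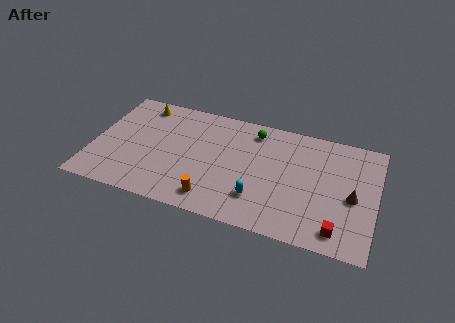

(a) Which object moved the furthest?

the red cube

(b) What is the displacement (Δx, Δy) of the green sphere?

(2.9, 0.5)

From the two frames, the green sphere sits at roughly (6.8, 7.3) before and (9.7, 7.8) after.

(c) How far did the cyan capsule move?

2.5

The cyan capsule moved from about (8.1, 1.3) to (10.4, 2.4), a distance of √(2.3² + 1.1²) ≈ 2.5.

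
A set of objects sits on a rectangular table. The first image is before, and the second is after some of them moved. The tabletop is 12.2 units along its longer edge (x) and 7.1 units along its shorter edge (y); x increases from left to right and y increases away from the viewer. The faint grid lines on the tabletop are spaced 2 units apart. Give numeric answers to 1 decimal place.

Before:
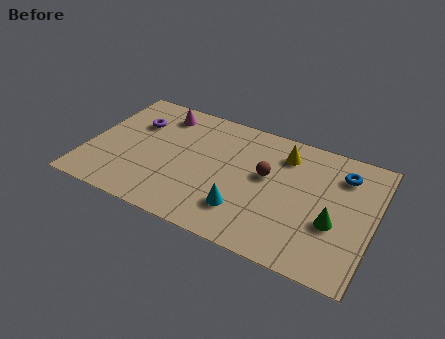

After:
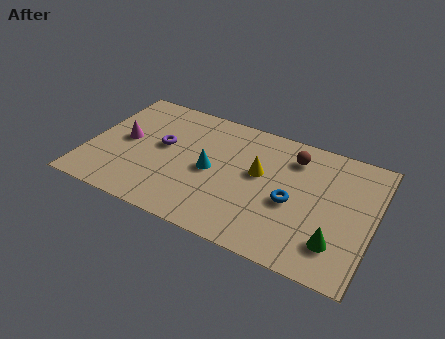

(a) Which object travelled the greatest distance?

the blue torus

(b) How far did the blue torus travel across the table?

3.1

From (10.7, 5.5) to (8.8, 3.1), the blue torus covered √(1.9² + 2.4²) ≈ 3.1 units.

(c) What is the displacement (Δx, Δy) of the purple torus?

(1.3, -0.9)

From the two frames, the purple torus sits at roughly (1.8, 4.9) before and (3.1, 4.0) after.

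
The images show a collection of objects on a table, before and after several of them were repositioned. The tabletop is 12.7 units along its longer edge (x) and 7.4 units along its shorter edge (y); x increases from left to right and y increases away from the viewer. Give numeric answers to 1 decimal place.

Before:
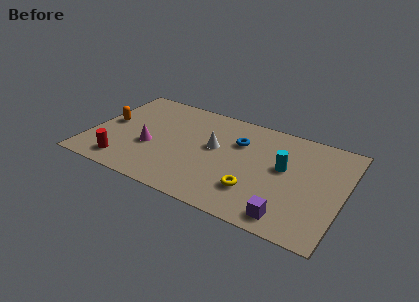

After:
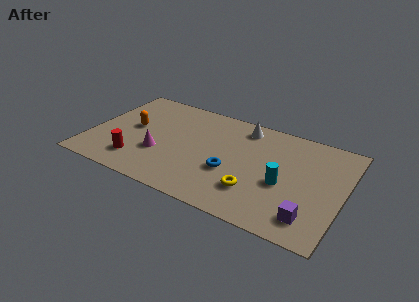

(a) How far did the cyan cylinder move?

1.1

From (9.7, 4.2) to (9.8, 3.1), the cyan cylinder covered √(0.1² + 1.1²) ≈ 1.1 units.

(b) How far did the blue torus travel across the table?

2.3

The blue torus was near (7.3, 5.1) before and (7.2, 2.8) after, so it travelled √(0.1² + 2.3²) ≈ 2.3 units.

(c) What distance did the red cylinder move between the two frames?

0.7

The red cylinder was near (2.0, 1.2) before and (2.6, 1.6) after, so it travelled √(0.6² + 0.4²) ≈ 0.7 units.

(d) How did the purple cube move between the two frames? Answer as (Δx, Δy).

(1.0, 0.4)

The purple cube was at about (10.3, 1.0) and moved to about (11.3, 1.4).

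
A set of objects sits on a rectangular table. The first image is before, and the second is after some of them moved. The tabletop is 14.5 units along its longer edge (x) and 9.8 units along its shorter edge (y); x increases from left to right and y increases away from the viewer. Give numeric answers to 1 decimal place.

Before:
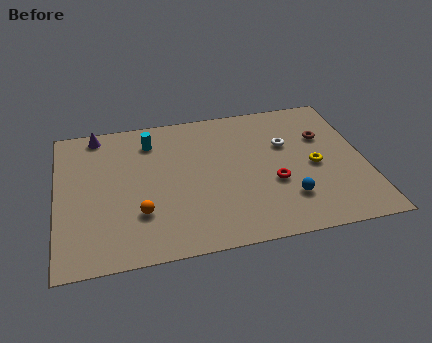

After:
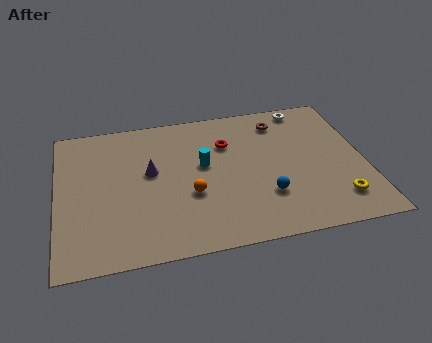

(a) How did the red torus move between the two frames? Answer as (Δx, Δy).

(-2.0, 3.2)

The red torus was at about (10.1, 3.7) and moved to about (8.1, 6.9).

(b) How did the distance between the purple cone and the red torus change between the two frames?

-5.7

The distance was about 9.6 in the first image and 3.9 in the second, so they moved 5.7 units closer together.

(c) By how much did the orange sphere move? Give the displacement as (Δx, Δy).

(2.4, 0.8)

The orange sphere was at about (3.8, 2.9) and moved to about (6.2, 3.7).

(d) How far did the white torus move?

2.7

From (10.9, 6.3) to (12.0, 8.8), the white torus covered √(1.1² + 2.5²) ≈ 2.7 units.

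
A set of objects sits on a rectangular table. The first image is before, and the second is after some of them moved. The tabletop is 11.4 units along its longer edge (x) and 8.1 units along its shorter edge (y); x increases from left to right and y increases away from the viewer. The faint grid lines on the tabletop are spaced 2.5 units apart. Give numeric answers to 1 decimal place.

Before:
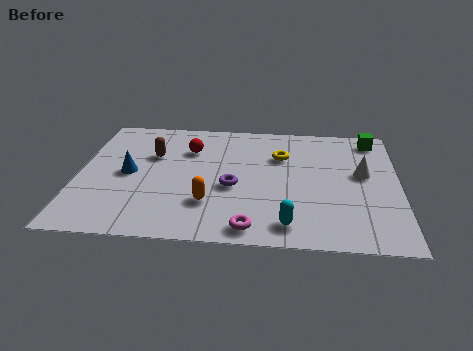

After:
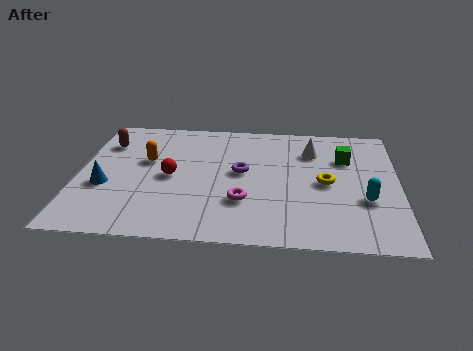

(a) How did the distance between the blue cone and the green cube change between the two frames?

-0.3

Before: roughly 9.2 units apart; after: 8.9. That's 0.3 units closer together.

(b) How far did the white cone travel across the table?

2.3

The white cone was near (10.1, 4.6) before and (8.3, 6.0) after, so it travelled √(1.8² + 1.4²) ≈ 2.3 units.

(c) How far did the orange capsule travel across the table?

3.5

From (4.7, 2.3) to (2.4, 4.9), the orange capsule covered √(2.3² + 2.6²) ≈ 3.5 units.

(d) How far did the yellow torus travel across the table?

2.3

From (7.2, 5.6) to (8.8, 3.9), the yellow torus covered √(1.6² + 1.7²) ≈ 2.3 units.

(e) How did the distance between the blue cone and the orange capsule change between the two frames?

-1.1

Before: roughly 3.4 units apart; after: 2.3. That's 1.1 units closer together.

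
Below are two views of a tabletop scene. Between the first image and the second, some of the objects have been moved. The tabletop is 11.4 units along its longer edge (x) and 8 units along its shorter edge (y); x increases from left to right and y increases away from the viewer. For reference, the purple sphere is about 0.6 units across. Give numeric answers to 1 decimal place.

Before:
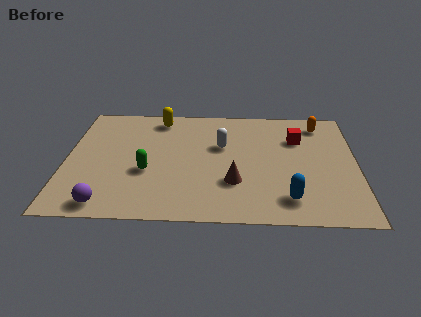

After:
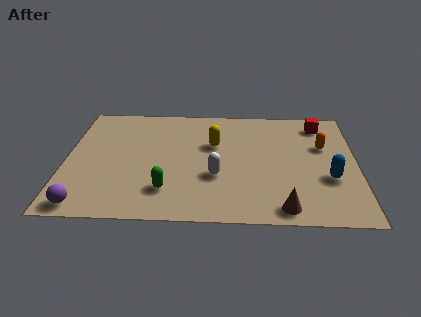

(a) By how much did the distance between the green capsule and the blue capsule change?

+0.7

The distance was about 5.7 in the first image and 6.4 in the second, so they moved 0.7 units further apart.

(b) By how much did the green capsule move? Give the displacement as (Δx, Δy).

(0.8, -1.2)

The green capsule started near (3.2, 3.1) and ended near (4.0, 1.9).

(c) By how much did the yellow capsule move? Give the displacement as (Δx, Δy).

(2.2, -1.8)

The yellow capsule started near (3.6, 6.9) and ended near (5.8, 5.1).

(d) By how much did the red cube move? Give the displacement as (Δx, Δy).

(0.9, 1.1)

The red cube started near (9.1, 5.6) and ended near (10.0, 6.7).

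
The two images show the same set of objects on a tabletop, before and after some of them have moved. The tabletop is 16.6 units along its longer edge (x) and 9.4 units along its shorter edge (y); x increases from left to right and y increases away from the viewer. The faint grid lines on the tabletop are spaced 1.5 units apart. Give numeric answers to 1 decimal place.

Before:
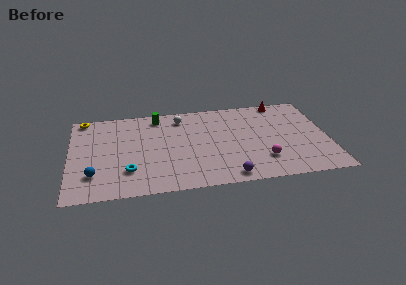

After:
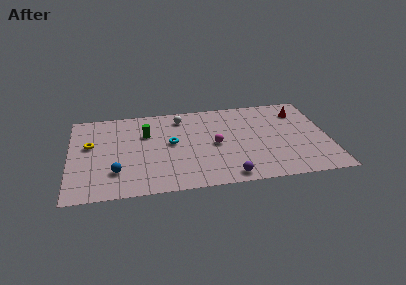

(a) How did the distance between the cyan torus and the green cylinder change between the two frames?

-3.9

Before: roughly 5.9 units apart; after: 2.0. That's 3.9 units closer together.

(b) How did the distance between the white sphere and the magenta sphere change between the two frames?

-3.5

Before: roughly 7.4 units apart; after: 3.9. That's 3.5 units closer together.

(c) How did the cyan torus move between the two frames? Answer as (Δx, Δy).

(2.8, 2.6)

From the two frames, the cyan torus sits at roughly (3.7, 2.5) before and (6.5, 5.1) after.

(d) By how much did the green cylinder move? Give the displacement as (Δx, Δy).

(-0.8, -1.8)

From the two frames, the green cylinder sits at roughly (5.7, 8.1) before and (4.9, 6.3) after.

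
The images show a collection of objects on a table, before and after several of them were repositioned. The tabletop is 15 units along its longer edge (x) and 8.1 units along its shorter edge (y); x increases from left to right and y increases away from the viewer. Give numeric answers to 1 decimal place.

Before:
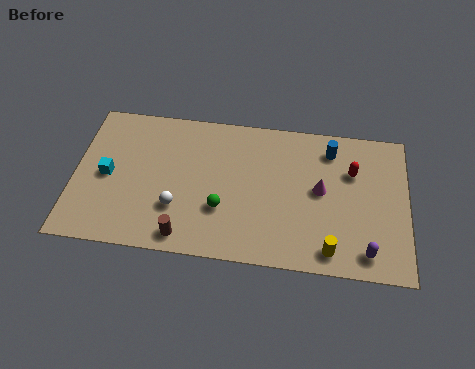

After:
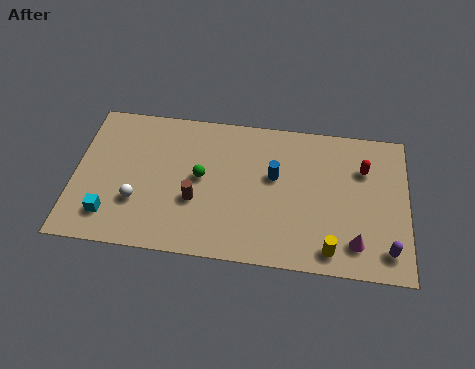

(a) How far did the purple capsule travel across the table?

0.9

The purple capsule moved from about (13.2, 1.2) to (14.1, 1.4), a distance of √(0.9² + 0.2²) ≈ 0.9.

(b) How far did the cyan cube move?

2.2

The cyan cube moved from about (1.5, 3.9) to (1.7, 1.7), a distance of √(0.2² + 2.2²) ≈ 2.2.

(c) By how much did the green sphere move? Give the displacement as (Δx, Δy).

(-1.0, 1.6)

The green sphere started near (6.7, 2.7) and ended near (5.7, 4.3).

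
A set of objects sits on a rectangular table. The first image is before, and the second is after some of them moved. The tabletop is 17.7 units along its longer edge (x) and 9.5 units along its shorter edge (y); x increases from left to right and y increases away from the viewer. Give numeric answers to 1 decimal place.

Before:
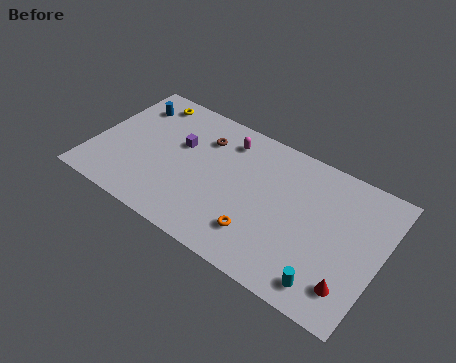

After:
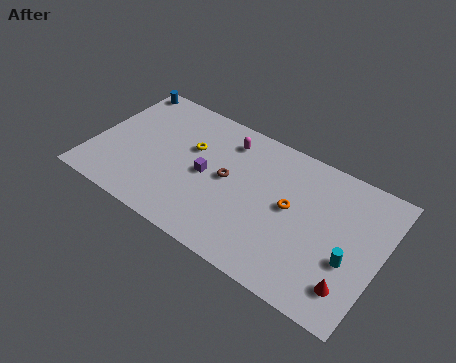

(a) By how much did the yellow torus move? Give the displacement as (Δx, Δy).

(3.2, -2.2)

From the two frames, the yellow torus sits at roughly (2.6, 8.2) before and (5.8, 6.0) after.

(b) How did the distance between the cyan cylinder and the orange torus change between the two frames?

-0.3

Before: roughly 4.4 units apart; after: 4.1. That's 0.3 units closer together.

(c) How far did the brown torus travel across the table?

2.8

From (6.4, 7.1) to (8.3, 5.0), the brown torus covered √(1.9² + 2.1²) ≈ 2.8 units.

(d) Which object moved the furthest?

the yellow torus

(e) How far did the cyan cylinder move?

2.4

The cyan cylinder was near (15.0, 1.4) before and (16.0, 3.6) after, so it travelled √(1.0² + 2.2²) ≈ 2.4 units.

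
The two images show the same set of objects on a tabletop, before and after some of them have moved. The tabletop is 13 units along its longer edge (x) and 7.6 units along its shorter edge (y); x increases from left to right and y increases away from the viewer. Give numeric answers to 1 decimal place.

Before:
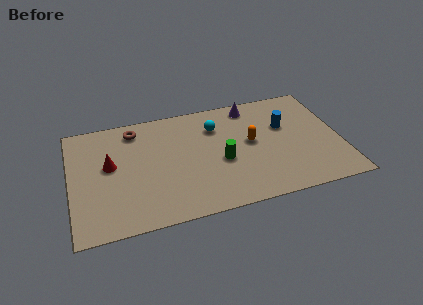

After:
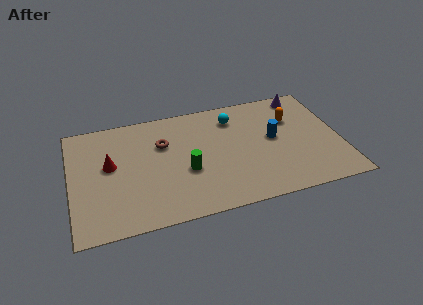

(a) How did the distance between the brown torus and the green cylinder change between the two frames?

-2.8

Before: roughly 5.1 units apart; after: 2.3. That's 2.8 units closer together.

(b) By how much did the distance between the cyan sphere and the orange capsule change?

+0.7

They were about 2.2 units apart before and 2.9 after — 0.7 units further apart.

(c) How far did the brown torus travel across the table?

1.8

From (3.2, 6.4) to (4.5, 5.1), the brown torus covered √(1.3² + 1.3²) ≈ 1.8 units.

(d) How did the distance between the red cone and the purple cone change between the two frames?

+2.5

Before: roughly 7.4 units apart; after: 9.9. That's 2.5 units further apart.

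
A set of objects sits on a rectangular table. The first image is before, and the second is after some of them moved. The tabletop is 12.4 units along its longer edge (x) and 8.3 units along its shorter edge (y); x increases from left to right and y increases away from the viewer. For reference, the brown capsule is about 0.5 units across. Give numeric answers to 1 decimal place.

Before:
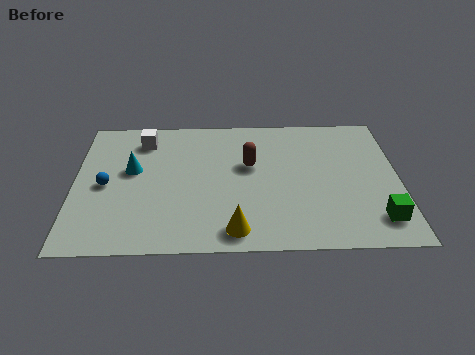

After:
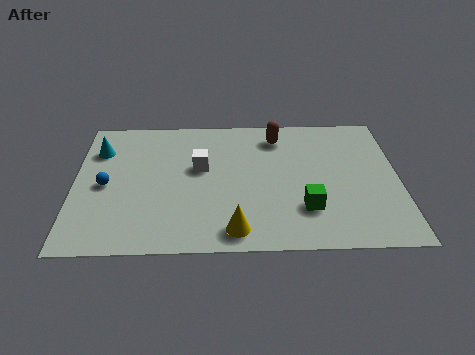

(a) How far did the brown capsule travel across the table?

2.1

The brown capsule moved from about (6.7, 5.0) to (7.8, 6.8), a distance of √(1.1² + 1.8²) ≈ 2.1.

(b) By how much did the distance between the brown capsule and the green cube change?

-1.3

Before: roughly 5.9 units apart; after: 4.6. That's 1.3 units closer together.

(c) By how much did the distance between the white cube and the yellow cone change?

-2.6

The distance was about 6.6 in the first image and 4.0 in the second, so they moved 2.6 units closer together.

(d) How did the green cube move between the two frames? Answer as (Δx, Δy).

(-2.7, 0.7)

The green cube was at about (11.5, 1.6) and moved to about (8.8, 2.3).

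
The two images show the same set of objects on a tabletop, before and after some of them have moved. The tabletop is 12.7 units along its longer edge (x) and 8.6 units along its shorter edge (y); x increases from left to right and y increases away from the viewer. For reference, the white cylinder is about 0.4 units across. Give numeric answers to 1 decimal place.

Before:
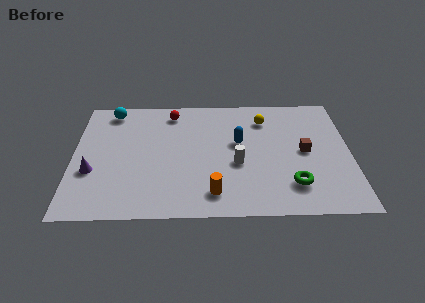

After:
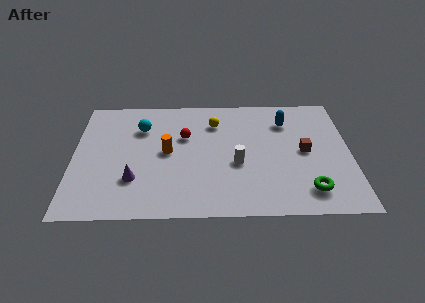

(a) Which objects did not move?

the brown cube and the white cylinder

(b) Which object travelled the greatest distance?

the orange cylinder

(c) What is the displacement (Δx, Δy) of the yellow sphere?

(-2.3, -0.2)

The yellow sphere started near (8.8, 6.7) and ended near (6.5, 6.5).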